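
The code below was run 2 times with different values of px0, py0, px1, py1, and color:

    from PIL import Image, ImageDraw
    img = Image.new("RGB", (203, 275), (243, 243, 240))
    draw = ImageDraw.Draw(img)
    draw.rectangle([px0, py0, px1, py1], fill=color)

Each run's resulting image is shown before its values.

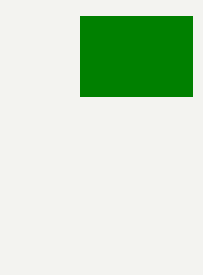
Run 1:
px0 = 80
py0 = 16
px1 = 192
py1 = 96
color = 'green'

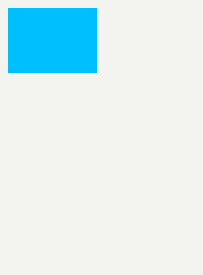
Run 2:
px0 = 8, py0 = 8, px1 = 96, py1 = 72, color = 'deepskyblue'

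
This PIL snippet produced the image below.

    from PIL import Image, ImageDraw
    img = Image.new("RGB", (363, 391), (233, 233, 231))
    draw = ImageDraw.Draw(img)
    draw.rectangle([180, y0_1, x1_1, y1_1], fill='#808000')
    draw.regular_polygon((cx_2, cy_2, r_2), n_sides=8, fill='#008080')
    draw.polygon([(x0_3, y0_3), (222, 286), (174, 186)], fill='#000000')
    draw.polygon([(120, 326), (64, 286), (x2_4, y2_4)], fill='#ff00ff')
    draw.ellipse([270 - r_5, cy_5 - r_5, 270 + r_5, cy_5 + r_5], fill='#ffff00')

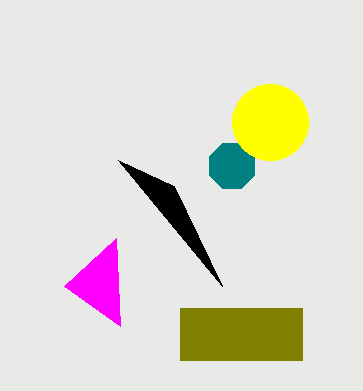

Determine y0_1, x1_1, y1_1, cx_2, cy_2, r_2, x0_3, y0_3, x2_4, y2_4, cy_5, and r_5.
y0_1 = 308; x1_1 = 302; y1_1 = 360; cx_2 = 232; cy_2 = 166; r_2 = 24; x0_3 = 118; y0_3 = 160; x2_4 = 116; y2_4 = 238; cy_5 = 122; r_5 = 38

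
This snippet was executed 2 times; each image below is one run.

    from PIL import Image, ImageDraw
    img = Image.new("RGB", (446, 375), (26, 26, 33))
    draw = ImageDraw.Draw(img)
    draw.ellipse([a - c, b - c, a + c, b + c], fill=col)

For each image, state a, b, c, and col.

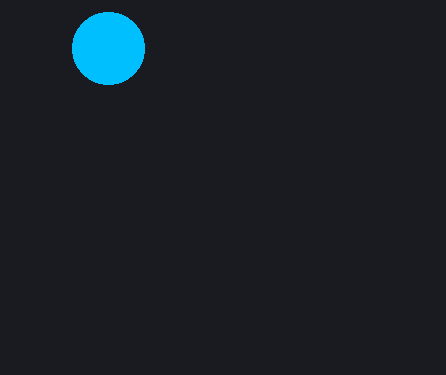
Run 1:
a = 108, b = 48, c = 36, col = 'deepskyblue'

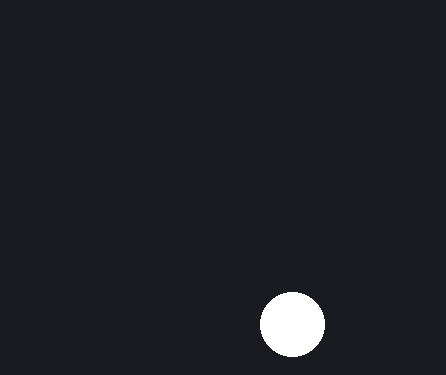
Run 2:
a = 292, b = 324, c = 32, col = 'white'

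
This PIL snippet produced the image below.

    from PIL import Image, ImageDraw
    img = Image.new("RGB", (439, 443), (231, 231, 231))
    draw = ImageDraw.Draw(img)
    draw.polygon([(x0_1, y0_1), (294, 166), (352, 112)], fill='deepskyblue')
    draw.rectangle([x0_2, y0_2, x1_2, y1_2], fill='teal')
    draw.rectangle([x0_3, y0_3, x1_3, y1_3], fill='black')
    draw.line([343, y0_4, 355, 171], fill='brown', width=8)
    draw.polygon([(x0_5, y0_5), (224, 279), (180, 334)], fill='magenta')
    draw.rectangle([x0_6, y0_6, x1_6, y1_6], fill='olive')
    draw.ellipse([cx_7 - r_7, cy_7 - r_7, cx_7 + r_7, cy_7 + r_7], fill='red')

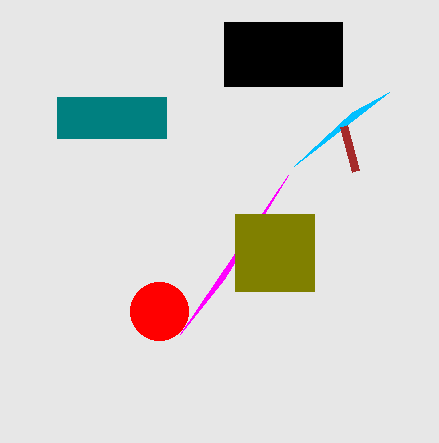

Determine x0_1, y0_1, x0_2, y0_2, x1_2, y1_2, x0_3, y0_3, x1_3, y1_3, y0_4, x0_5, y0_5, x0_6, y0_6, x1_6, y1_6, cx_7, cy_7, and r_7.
x0_1 = 389
y0_1 = 92
x0_2 = 57
y0_2 = 97
x1_2 = 166
y1_2 = 138
x0_3 = 224
y0_3 = 22
x1_3 = 342
y1_3 = 86
y0_4 = 126
x0_5 = 288
y0_5 = 175
x0_6 = 235
y0_6 = 214
x1_6 = 314
y1_6 = 291
cx_7 = 159
cy_7 = 311
r_7 = 29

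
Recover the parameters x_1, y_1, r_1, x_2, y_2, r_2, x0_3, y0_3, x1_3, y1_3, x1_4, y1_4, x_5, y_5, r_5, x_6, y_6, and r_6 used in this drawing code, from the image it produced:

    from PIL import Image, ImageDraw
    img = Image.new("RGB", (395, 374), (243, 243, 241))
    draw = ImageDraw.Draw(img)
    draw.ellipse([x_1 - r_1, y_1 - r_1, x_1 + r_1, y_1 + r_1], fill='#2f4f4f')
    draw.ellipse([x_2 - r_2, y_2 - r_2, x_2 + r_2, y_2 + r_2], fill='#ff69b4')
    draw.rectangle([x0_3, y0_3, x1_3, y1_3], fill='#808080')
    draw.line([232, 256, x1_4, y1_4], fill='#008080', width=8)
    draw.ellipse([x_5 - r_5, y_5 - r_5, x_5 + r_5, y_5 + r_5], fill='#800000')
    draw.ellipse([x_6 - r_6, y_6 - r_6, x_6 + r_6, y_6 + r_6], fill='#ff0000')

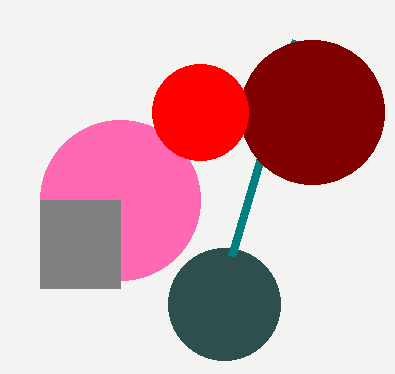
x_1 = 224; y_1 = 304; r_1 = 56; x_2 = 120; y_2 = 200; r_2 = 80; x0_3 = 40; y0_3 = 200; x1_3 = 120; y1_3 = 288; x1_4 = 296; y1_4 = 40; x_5 = 312; y_5 = 112; r_5 = 72; x_6 = 200; y_6 = 112; r_6 = 48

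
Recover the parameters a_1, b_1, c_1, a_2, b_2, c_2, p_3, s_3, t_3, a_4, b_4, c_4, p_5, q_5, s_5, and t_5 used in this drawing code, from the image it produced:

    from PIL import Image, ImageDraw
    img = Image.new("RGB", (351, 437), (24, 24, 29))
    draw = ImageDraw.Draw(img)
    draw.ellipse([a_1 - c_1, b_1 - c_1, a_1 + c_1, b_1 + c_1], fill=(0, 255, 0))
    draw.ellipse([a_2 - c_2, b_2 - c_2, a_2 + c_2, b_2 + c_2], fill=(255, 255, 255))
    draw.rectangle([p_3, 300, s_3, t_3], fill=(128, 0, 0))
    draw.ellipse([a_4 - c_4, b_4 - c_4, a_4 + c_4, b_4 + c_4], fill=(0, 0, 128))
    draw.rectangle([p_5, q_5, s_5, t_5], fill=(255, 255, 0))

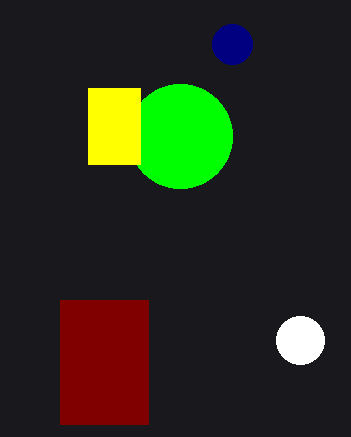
a_1 = 180; b_1 = 136; c_1 = 52; a_2 = 300; b_2 = 340; c_2 = 24; p_3 = 60; s_3 = 148; t_3 = 424; a_4 = 232; b_4 = 44; c_4 = 20; p_5 = 88; q_5 = 88; s_5 = 140; t_5 = 164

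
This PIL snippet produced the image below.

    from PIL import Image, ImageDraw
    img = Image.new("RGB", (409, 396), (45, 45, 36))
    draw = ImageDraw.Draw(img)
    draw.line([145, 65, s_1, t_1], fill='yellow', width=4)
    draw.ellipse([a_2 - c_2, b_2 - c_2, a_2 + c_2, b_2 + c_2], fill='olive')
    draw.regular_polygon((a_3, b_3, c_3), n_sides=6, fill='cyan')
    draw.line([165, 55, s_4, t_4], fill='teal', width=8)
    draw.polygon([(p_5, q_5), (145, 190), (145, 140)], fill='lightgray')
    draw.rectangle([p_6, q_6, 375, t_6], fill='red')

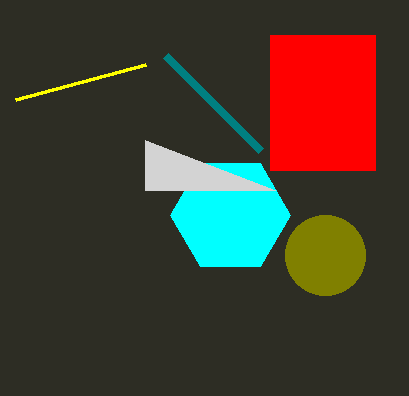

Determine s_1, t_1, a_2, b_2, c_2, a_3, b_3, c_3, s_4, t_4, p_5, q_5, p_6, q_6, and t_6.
s_1 = 15
t_1 = 100
a_2 = 325
b_2 = 255
c_2 = 40
a_3 = 230
b_3 = 215
c_3 = 60
s_4 = 260
t_4 = 150
p_5 = 275
q_5 = 190
p_6 = 270
q_6 = 35
t_6 = 170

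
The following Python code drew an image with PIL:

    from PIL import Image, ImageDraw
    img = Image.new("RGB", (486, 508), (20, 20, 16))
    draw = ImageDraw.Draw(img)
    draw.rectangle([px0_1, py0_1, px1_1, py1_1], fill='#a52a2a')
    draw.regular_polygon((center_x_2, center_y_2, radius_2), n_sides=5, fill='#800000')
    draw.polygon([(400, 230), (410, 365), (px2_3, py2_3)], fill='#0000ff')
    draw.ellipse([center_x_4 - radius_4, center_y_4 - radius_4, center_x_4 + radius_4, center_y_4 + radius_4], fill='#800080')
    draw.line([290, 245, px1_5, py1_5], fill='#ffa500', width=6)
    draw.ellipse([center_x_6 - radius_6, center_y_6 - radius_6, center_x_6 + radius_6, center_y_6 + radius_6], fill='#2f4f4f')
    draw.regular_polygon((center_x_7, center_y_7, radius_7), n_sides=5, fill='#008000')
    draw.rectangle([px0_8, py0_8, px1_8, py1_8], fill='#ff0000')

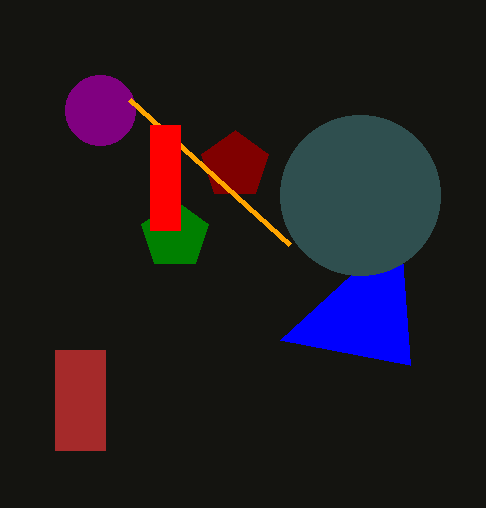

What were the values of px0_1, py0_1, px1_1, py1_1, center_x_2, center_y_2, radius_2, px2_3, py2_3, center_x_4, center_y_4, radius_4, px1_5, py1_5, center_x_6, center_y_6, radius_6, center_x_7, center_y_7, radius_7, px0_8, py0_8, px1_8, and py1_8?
px0_1 = 55, py0_1 = 350, px1_1 = 105, py1_1 = 450, center_x_2 = 235, center_y_2 = 165, radius_2 = 35, px2_3 = 280, py2_3 = 340, center_x_4 = 100, center_y_4 = 110, radius_4 = 35, px1_5 = 130, py1_5 = 100, center_x_6 = 360, center_y_6 = 195, radius_6 = 80, center_x_7 = 175, center_y_7 = 235, radius_7 = 35, px0_8 = 150, py0_8 = 125, px1_8 = 180, py1_8 = 230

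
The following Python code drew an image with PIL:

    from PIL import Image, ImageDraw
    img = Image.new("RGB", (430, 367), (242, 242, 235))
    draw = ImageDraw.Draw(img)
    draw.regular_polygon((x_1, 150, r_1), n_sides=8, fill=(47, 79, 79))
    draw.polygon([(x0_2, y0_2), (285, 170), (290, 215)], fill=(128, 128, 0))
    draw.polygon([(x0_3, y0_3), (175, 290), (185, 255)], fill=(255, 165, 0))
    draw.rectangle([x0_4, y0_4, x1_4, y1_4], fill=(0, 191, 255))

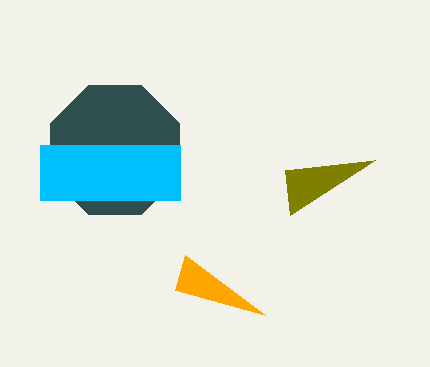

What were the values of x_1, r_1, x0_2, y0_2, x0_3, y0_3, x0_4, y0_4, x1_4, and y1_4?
x_1 = 115
r_1 = 70
x0_2 = 375
y0_2 = 160
x0_3 = 265
y0_3 = 315
x0_4 = 40
y0_4 = 145
x1_4 = 180
y1_4 = 200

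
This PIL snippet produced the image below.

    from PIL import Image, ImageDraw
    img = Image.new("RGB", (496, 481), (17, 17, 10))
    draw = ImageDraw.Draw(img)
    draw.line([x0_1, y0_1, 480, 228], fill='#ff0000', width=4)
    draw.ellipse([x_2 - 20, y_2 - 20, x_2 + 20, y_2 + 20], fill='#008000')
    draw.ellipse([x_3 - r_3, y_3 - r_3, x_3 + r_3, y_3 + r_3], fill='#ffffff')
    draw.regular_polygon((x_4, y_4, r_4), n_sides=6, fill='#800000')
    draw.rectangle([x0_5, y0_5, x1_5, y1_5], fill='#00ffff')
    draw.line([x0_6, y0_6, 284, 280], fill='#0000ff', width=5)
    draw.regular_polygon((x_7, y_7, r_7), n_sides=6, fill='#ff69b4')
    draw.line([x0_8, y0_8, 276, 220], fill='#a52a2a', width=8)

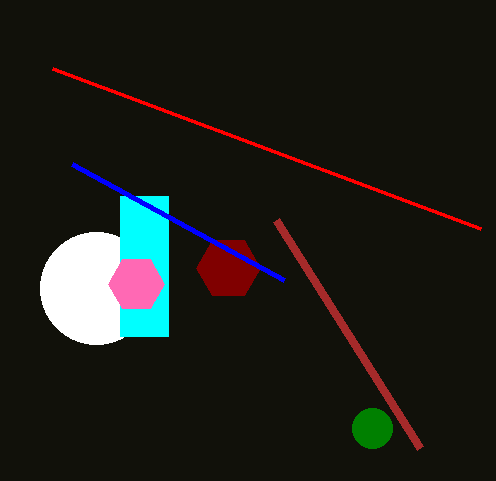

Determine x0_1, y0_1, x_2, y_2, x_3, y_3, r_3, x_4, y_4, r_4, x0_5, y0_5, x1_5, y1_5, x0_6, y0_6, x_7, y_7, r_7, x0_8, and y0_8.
x0_1 = 52; y0_1 = 68; x_2 = 372; y_2 = 428; x_3 = 96; y_3 = 288; r_3 = 56; x_4 = 228; y_4 = 268; r_4 = 32; x0_5 = 120; y0_5 = 196; x1_5 = 168; y1_5 = 336; x0_6 = 72; y0_6 = 164; x_7 = 136; y_7 = 284; r_7 = 28; x0_8 = 420; y0_8 = 448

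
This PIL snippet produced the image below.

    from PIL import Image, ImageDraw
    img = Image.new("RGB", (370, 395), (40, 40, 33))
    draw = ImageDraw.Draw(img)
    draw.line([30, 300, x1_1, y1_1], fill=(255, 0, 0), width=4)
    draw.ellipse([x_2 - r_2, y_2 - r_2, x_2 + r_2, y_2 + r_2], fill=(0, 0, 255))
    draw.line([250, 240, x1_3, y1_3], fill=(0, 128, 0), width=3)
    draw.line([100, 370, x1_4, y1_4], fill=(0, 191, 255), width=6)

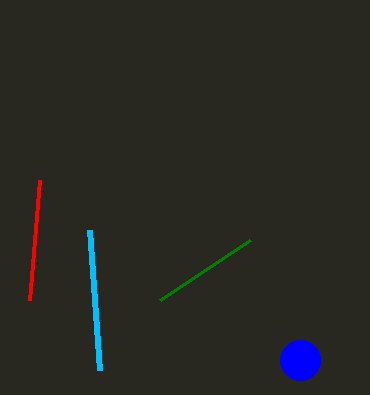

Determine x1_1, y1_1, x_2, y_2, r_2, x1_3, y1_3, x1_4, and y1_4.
x1_1 = 40, y1_1 = 180, x_2 = 300, y_2 = 360, r_2 = 20, x1_3 = 160, y1_3 = 300, x1_4 = 90, y1_4 = 230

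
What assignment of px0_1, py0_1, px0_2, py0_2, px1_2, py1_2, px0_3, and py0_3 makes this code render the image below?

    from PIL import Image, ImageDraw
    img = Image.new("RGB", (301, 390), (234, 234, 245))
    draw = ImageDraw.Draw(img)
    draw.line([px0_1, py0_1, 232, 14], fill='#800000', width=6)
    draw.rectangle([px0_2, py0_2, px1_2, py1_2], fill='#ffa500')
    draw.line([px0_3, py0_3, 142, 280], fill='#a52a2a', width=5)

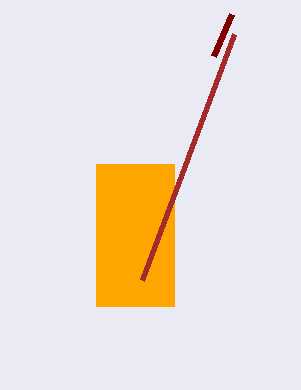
px0_1 = 214; py0_1 = 56; px0_2 = 96; py0_2 = 164; px1_2 = 174; py1_2 = 306; px0_3 = 234; py0_3 = 34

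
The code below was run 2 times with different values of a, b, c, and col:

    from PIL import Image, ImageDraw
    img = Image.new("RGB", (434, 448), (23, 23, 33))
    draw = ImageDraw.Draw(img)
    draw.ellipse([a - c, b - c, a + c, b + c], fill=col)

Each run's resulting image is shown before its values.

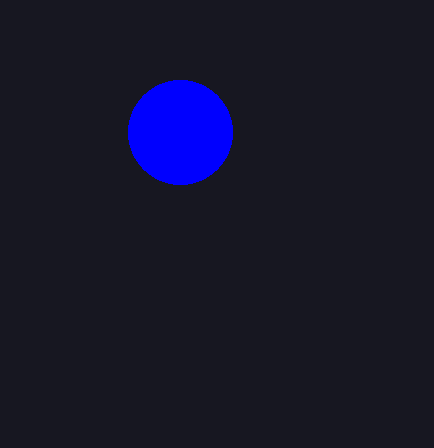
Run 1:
a = 180; b = 132; c = 52; col = 'blue'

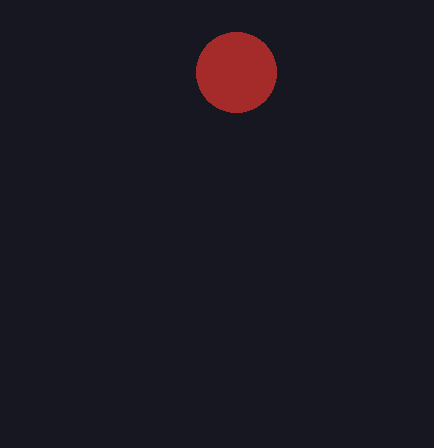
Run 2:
a = 236; b = 72; c = 40; col = 'brown'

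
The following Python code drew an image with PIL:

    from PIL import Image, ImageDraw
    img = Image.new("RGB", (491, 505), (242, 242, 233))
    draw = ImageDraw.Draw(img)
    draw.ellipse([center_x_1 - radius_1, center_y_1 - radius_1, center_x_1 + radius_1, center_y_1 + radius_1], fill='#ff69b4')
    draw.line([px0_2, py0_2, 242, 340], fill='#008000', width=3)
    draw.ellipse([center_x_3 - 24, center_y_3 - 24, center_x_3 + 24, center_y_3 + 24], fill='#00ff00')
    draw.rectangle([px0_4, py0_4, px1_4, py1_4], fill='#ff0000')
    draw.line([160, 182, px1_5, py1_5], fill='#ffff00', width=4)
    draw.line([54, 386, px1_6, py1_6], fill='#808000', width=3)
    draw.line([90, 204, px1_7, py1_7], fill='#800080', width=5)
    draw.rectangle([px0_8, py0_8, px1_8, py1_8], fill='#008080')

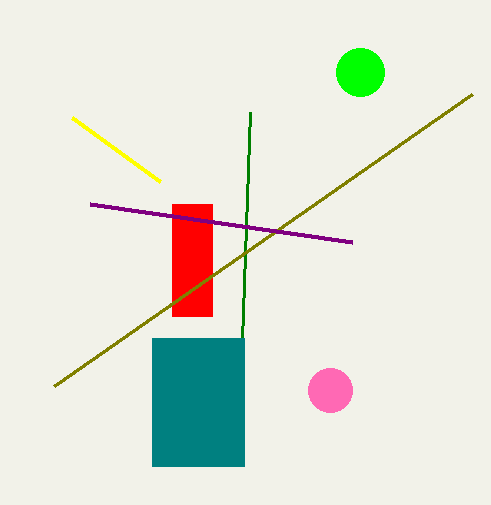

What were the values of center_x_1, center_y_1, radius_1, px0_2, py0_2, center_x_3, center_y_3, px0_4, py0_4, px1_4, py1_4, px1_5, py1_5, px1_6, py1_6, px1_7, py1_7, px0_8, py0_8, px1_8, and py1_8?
center_x_1 = 330
center_y_1 = 390
radius_1 = 22
px0_2 = 250
py0_2 = 112
center_x_3 = 360
center_y_3 = 72
px0_4 = 172
py0_4 = 204
px1_4 = 212
py1_4 = 316
px1_5 = 72
py1_5 = 118
px1_6 = 472
py1_6 = 94
px1_7 = 352
py1_7 = 242
px0_8 = 152
py0_8 = 338
px1_8 = 244
py1_8 = 466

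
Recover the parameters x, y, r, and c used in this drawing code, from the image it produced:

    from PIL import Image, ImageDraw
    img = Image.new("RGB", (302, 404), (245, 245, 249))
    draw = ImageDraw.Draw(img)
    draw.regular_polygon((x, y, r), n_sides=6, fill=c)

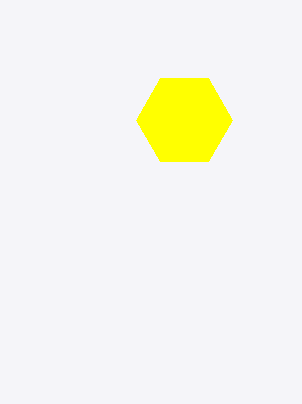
x = 184, y = 120, r = 48, c = 'yellow'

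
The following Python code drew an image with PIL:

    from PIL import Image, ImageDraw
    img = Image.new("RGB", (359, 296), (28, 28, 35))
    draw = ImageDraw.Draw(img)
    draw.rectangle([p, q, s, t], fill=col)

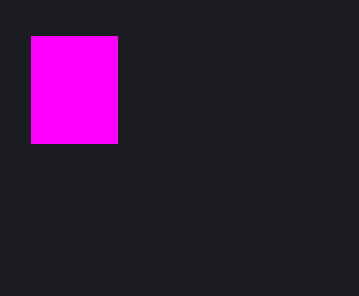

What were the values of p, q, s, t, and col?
p = 31, q = 36, s = 117, t = 143, col = 'magenta'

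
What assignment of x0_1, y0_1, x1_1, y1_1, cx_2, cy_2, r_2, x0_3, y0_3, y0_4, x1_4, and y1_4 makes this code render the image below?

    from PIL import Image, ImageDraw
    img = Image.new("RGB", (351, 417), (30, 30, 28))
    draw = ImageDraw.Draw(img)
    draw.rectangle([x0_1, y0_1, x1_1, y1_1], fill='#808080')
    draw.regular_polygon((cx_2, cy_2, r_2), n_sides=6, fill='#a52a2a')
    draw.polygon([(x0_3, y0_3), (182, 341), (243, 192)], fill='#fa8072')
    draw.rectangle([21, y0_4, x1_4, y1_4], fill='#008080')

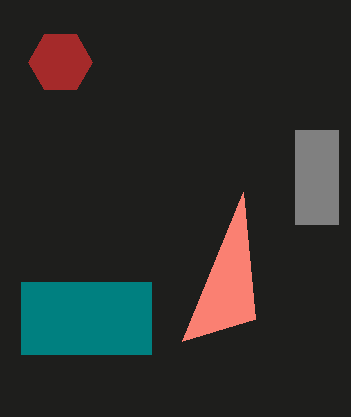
x0_1 = 295
y0_1 = 130
x1_1 = 338
y1_1 = 224
cx_2 = 60
cy_2 = 62
r_2 = 32
x0_3 = 255
y0_3 = 319
y0_4 = 282
x1_4 = 151
y1_4 = 354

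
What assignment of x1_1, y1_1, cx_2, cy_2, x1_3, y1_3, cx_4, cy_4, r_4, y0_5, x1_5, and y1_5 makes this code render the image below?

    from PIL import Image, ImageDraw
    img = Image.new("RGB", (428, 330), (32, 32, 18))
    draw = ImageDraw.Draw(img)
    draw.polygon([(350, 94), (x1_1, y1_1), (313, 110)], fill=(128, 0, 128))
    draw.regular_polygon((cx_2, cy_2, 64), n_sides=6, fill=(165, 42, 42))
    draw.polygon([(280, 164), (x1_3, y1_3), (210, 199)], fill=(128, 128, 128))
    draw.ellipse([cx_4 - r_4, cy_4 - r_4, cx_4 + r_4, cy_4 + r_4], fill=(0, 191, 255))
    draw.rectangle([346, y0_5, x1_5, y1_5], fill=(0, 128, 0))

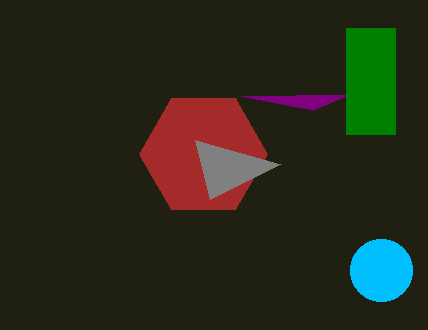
x1_1 = 241
y1_1 = 96
cx_2 = 203
cy_2 = 154
x1_3 = 195
y1_3 = 140
cx_4 = 381
cy_4 = 270
r_4 = 31
y0_5 = 28
x1_5 = 395
y1_5 = 134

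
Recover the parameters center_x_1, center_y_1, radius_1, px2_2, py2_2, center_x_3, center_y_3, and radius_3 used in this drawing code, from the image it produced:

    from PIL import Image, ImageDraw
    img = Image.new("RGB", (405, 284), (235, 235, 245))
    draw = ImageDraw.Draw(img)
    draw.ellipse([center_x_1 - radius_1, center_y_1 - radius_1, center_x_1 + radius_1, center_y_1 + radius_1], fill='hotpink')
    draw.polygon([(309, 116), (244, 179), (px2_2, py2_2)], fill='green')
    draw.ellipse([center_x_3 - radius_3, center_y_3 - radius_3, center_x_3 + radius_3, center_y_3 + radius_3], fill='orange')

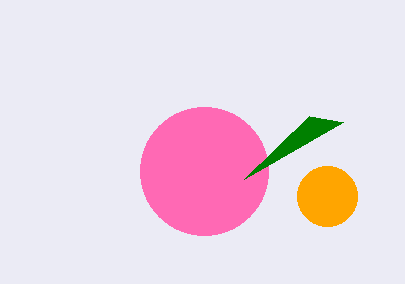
center_x_1 = 204; center_y_1 = 171; radius_1 = 64; px2_2 = 343; py2_2 = 122; center_x_3 = 327; center_y_3 = 196; radius_3 = 30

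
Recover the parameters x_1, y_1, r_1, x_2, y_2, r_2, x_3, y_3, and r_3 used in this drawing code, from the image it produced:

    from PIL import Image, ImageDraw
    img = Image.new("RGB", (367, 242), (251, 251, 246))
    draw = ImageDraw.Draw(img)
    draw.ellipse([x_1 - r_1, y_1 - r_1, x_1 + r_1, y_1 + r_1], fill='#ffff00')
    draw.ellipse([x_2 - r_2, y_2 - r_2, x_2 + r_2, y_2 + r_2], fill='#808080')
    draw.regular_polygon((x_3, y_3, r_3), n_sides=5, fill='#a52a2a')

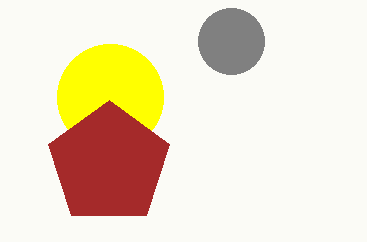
x_1 = 110; y_1 = 97; r_1 = 53; x_2 = 231; y_2 = 41; r_2 = 33; x_3 = 109; y_3 = 164; r_3 = 64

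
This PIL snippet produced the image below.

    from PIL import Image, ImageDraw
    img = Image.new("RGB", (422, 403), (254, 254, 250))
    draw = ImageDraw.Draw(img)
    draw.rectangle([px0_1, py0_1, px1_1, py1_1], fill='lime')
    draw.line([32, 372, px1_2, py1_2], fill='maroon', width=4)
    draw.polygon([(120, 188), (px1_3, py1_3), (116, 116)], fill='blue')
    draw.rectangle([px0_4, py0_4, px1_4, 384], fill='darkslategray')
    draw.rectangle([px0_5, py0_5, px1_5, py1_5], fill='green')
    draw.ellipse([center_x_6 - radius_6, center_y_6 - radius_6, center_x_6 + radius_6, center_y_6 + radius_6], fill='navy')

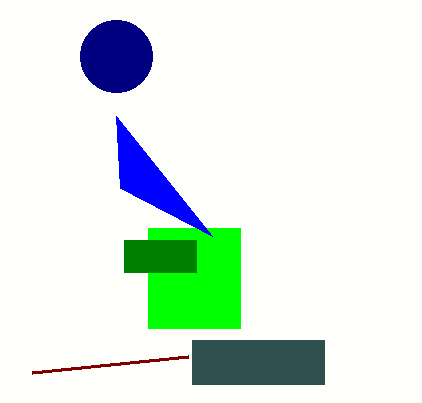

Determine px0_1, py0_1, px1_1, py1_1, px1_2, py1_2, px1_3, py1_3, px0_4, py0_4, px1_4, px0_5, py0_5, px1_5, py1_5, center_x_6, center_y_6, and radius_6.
px0_1 = 148, py0_1 = 228, px1_1 = 240, py1_1 = 328, px1_2 = 188, py1_2 = 356, px1_3 = 212, py1_3 = 236, px0_4 = 192, py0_4 = 340, px1_4 = 324, px0_5 = 124, py0_5 = 240, px1_5 = 196, py1_5 = 272, center_x_6 = 116, center_y_6 = 56, radius_6 = 36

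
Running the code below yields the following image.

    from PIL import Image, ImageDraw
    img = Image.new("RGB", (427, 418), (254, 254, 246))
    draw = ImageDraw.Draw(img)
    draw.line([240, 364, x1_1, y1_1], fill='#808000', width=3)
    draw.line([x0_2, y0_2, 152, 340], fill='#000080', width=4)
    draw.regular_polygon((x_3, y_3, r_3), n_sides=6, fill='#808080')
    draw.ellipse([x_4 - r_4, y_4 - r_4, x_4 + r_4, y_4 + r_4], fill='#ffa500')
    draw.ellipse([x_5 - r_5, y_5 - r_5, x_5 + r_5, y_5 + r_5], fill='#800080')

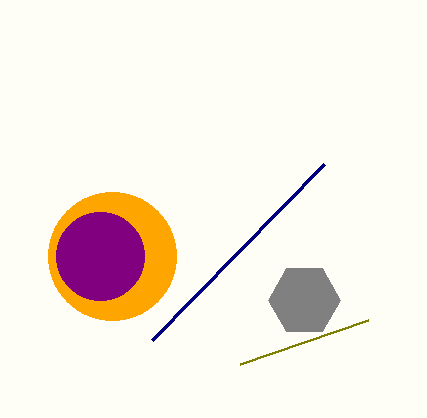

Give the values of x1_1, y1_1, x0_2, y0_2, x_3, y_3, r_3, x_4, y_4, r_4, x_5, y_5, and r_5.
x1_1 = 368
y1_1 = 320
x0_2 = 324
y0_2 = 164
x_3 = 304
y_3 = 300
r_3 = 36
x_4 = 112
y_4 = 256
r_4 = 64
x_5 = 100
y_5 = 256
r_5 = 44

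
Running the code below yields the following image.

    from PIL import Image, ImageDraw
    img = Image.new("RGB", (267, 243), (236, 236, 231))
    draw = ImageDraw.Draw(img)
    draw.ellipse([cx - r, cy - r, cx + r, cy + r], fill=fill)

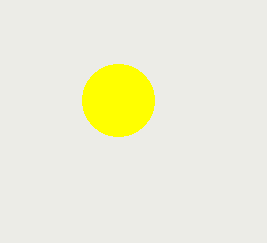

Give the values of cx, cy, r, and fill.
cx = 118, cy = 100, r = 36, fill = 'yellow'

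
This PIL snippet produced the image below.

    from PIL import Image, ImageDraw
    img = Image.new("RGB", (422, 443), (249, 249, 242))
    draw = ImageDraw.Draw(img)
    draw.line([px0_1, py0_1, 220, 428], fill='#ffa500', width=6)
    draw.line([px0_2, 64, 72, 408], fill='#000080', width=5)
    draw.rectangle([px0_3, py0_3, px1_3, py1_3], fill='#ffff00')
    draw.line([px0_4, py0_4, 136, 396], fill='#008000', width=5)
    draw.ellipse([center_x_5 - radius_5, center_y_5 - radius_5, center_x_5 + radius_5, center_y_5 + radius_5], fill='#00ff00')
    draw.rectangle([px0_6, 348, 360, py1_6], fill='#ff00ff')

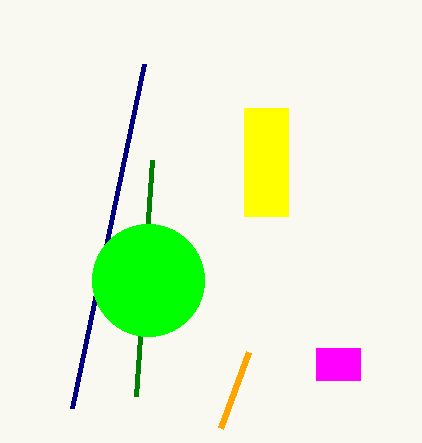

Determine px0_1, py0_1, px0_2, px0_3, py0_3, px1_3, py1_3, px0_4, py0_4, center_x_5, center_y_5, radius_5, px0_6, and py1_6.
px0_1 = 248; py0_1 = 352; px0_2 = 144; px0_3 = 244; py0_3 = 108; px1_3 = 288; py1_3 = 216; px0_4 = 152; py0_4 = 160; center_x_5 = 148; center_y_5 = 280; radius_5 = 56; px0_6 = 316; py1_6 = 380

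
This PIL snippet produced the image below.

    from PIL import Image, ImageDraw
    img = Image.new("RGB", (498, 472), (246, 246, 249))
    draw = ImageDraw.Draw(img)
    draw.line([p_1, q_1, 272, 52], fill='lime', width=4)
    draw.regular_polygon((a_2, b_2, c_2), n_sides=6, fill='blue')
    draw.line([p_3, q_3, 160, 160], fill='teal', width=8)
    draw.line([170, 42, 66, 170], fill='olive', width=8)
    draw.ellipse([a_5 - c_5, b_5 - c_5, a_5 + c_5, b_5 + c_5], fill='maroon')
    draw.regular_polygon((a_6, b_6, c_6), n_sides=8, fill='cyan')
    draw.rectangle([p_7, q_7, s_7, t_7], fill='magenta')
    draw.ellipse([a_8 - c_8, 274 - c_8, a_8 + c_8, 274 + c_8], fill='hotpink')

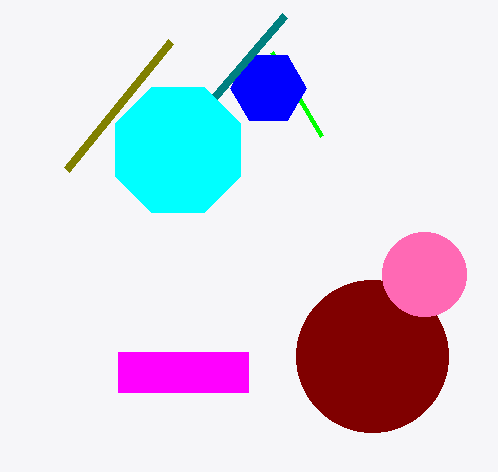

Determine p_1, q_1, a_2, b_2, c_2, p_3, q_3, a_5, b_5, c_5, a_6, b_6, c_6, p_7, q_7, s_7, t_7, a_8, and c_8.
p_1 = 322
q_1 = 136
a_2 = 268
b_2 = 88
c_2 = 38
p_3 = 284
q_3 = 16
a_5 = 372
b_5 = 356
c_5 = 76
a_6 = 178
b_6 = 150
c_6 = 68
p_7 = 118
q_7 = 352
s_7 = 248
t_7 = 392
a_8 = 424
c_8 = 42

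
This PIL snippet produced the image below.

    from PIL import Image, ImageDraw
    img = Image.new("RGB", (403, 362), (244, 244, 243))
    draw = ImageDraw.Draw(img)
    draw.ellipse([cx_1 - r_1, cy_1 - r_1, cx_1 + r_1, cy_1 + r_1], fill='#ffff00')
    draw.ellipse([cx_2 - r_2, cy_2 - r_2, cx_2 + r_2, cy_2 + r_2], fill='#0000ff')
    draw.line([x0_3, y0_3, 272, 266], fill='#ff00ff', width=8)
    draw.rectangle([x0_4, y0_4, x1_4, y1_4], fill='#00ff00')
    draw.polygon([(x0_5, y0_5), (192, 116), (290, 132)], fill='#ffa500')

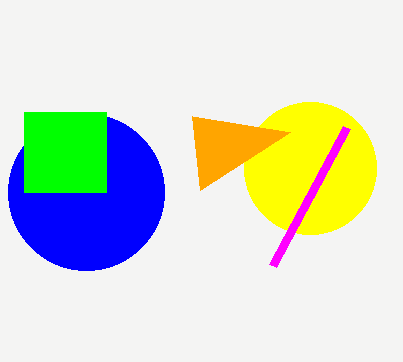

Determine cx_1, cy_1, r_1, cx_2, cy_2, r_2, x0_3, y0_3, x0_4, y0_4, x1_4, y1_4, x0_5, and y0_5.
cx_1 = 310, cy_1 = 168, r_1 = 66, cx_2 = 86, cy_2 = 192, r_2 = 78, x0_3 = 346, y0_3 = 128, x0_4 = 24, y0_4 = 112, x1_4 = 106, y1_4 = 192, x0_5 = 200, y0_5 = 190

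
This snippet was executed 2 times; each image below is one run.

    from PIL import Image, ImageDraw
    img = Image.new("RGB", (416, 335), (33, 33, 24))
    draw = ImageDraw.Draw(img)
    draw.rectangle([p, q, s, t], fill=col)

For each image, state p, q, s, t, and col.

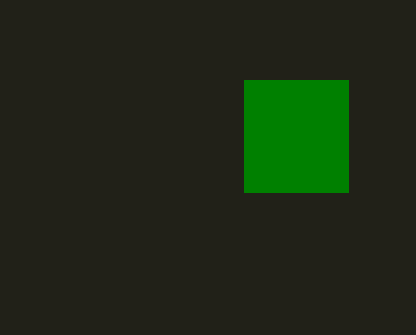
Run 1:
p = 244
q = 80
s = 348
t = 192
col = 'green'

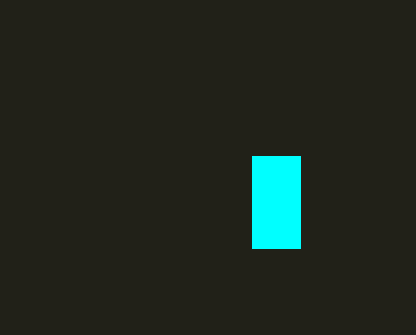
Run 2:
p = 252, q = 156, s = 300, t = 248, col = 'cyan'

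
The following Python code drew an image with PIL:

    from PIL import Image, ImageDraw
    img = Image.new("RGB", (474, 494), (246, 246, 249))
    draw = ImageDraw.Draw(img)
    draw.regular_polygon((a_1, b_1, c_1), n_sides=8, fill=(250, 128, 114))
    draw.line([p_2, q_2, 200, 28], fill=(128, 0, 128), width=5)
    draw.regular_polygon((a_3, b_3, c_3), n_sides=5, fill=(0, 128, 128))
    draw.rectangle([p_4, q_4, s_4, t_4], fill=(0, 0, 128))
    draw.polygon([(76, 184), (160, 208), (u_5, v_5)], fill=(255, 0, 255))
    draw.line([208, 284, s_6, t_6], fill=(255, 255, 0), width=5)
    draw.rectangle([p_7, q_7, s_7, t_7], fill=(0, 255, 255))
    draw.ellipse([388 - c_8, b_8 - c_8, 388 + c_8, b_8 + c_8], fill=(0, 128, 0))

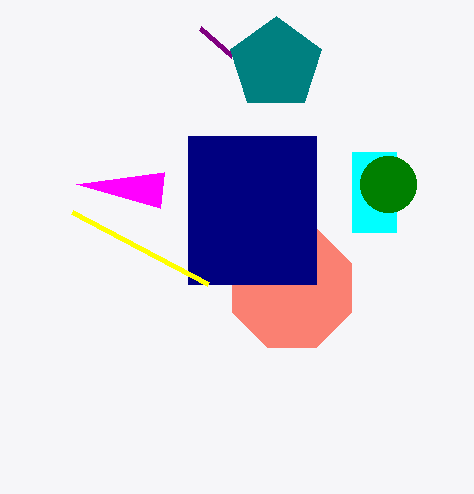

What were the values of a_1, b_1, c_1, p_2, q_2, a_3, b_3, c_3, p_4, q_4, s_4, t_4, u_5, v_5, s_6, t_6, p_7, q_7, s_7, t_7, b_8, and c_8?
a_1 = 292; b_1 = 288; c_1 = 64; p_2 = 232; q_2 = 56; a_3 = 276; b_3 = 64; c_3 = 48; p_4 = 188; q_4 = 136; s_4 = 316; t_4 = 284; u_5 = 164; v_5 = 172; s_6 = 72; t_6 = 212; p_7 = 352; q_7 = 152; s_7 = 396; t_7 = 232; b_8 = 184; c_8 = 28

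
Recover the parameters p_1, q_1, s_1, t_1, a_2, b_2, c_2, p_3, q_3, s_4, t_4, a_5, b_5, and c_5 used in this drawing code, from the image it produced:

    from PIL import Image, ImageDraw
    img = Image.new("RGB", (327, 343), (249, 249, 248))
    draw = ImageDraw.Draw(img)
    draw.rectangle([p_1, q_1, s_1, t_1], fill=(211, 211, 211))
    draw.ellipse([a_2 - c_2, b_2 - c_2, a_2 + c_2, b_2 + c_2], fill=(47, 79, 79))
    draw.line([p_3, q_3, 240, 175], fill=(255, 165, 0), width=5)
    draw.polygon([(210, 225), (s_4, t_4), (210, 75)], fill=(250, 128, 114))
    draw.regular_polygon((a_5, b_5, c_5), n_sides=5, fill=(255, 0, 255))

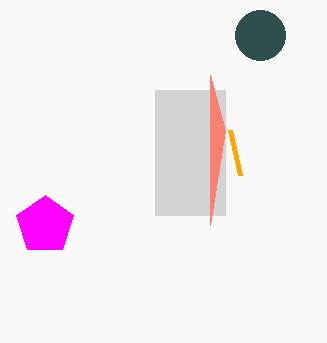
p_1 = 155; q_1 = 90; s_1 = 225; t_1 = 215; a_2 = 260; b_2 = 35; c_2 = 25; p_3 = 230; q_3 = 130; s_4 = 225; t_4 = 130; a_5 = 45; b_5 = 225; c_5 = 30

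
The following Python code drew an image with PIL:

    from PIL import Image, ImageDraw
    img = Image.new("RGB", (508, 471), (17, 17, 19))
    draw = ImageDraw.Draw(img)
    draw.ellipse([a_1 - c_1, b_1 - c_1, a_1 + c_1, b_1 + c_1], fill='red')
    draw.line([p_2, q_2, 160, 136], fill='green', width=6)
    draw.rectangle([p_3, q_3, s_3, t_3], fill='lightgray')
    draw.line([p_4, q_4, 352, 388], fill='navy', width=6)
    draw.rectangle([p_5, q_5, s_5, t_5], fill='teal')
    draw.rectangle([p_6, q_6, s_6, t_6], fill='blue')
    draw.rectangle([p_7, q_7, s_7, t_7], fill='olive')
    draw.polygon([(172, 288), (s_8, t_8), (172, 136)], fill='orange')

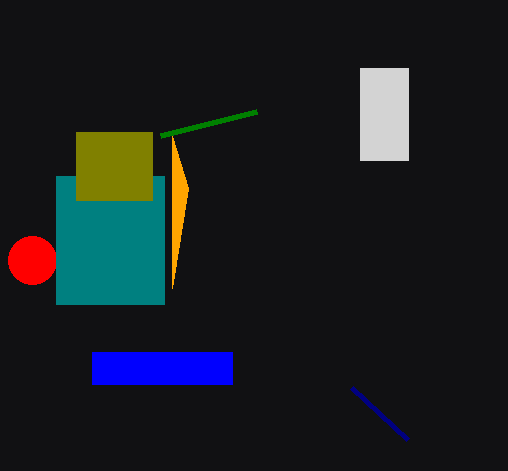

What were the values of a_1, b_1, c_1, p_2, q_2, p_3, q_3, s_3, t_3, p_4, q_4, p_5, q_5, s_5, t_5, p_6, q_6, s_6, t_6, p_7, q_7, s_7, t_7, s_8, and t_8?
a_1 = 32, b_1 = 260, c_1 = 24, p_2 = 256, q_2 = 112, p_3 = 360, q_3 = 68, s_3 = 408, t_3 = 160, p_4 = 408, q_4 = 440, p_5 = 56, q_5 = 176, s_5 = 164, t_5 = 304, p_6 = 92, q_6 = 352, s_6 = 232, t_6 = 384, p_7 = 76, q_7 = 132, s_7 = 152, t_7 = 200, s_8 = 188, t_8 = 188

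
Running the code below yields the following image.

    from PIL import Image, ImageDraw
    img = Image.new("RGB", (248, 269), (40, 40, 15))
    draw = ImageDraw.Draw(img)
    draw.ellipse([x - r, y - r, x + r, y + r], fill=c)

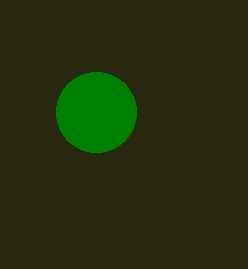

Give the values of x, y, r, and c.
x = 96, y = 112, r = 40, c = 'green'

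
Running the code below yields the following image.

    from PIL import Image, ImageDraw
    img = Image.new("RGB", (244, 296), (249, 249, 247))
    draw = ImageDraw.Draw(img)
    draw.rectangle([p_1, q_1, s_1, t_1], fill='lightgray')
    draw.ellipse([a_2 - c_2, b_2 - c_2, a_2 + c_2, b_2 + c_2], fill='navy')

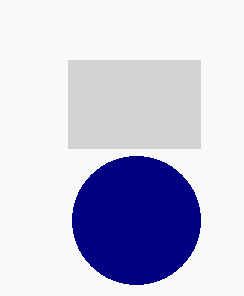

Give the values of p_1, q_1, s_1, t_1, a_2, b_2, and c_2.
p_1 = 68
q_1 = 60
s_1 = 200
t_1 = 148
a_2 = 136
b_2 = 220
c_2 = 64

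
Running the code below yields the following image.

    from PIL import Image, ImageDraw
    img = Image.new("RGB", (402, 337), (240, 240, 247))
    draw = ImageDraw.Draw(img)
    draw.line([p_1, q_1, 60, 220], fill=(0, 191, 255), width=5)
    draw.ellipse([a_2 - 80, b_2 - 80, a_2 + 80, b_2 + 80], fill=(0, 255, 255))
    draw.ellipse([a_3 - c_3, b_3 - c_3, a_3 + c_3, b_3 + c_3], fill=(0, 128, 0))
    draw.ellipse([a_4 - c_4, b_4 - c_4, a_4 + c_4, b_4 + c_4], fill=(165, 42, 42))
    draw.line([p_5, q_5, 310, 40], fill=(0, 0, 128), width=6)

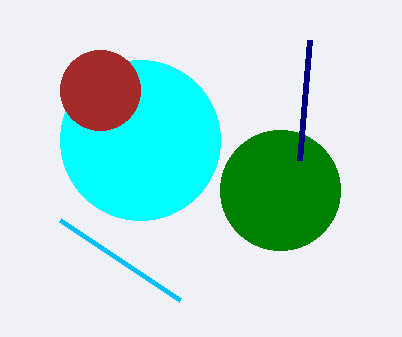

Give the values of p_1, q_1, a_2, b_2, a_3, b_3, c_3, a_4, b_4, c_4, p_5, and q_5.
p_1 = 180, q_1 = 300, a_2 = 140, b_2 = 140, a_3 = 280, b_3 = 190, c_3 = 60, a_4 = 100, b_4 = 90, c_4 = 40, p_5 = 300, q_5 = 160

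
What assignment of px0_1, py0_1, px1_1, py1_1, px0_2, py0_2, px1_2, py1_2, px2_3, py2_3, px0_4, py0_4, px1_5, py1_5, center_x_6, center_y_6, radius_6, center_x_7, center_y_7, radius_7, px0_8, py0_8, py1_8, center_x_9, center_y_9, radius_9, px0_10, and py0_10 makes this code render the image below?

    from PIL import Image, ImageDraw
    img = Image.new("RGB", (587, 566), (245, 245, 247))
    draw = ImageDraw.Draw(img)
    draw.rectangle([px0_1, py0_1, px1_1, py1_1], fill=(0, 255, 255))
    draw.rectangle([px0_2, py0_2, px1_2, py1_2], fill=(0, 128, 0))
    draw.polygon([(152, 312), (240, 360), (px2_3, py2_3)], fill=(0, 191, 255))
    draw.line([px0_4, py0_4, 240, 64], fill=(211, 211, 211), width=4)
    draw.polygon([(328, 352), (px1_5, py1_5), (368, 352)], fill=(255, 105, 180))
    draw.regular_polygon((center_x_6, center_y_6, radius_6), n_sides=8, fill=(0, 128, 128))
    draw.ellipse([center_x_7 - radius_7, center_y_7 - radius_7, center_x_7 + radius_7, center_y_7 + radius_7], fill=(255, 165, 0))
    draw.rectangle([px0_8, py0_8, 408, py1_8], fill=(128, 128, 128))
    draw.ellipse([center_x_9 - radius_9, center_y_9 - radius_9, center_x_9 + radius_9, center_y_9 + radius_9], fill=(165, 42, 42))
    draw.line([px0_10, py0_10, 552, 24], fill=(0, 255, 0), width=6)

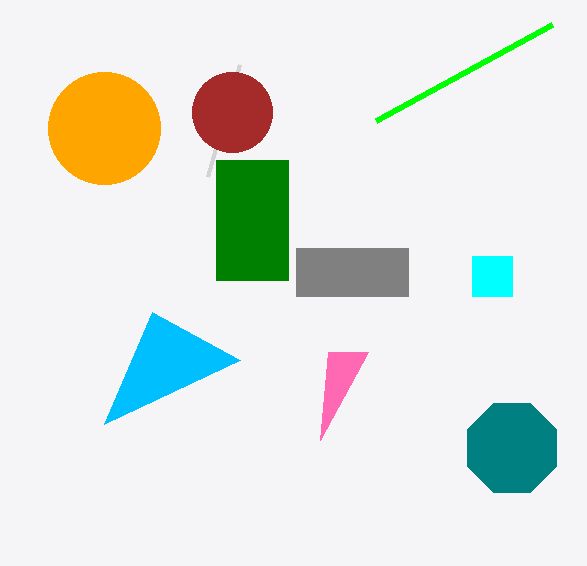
px0_1 = 472
py0_1 = 256
px1_1 = 512
py1_1 = 296
px0_2 = 216
py0_2 = 160
px1_2 = 288
py1_2 = 280
px2_3 = 104
py2_3 = 424
px0_4 = 208
py0_4 = 176
px1_5 = 320
py1_5 = 440
center_x_6 = 512
center_y_6 = 448
radius_6 = 48
center_x_7 = 104
center_y_7 = 128
radius_7 = 56
px0_8 = 296
py0_8 = 248
py1_8 = 296
center_x_9 = 232
center_y_9 = 112
radius_9 = 40
px0_10 = 376
py0_10 = 120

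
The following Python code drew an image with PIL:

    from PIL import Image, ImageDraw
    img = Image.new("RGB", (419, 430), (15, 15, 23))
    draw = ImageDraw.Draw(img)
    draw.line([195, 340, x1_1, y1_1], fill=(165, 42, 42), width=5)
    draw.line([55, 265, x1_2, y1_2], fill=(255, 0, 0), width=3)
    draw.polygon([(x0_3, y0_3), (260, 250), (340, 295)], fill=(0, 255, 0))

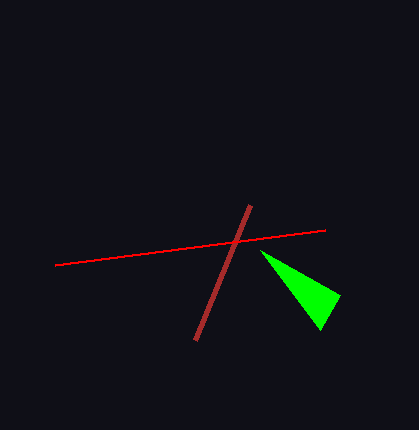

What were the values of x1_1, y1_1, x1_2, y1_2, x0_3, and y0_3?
x1_1 = 250, y1_1 = 205, x1_2 = 325, y1_2 = 230, x0_3 = 320, y0_3 = 330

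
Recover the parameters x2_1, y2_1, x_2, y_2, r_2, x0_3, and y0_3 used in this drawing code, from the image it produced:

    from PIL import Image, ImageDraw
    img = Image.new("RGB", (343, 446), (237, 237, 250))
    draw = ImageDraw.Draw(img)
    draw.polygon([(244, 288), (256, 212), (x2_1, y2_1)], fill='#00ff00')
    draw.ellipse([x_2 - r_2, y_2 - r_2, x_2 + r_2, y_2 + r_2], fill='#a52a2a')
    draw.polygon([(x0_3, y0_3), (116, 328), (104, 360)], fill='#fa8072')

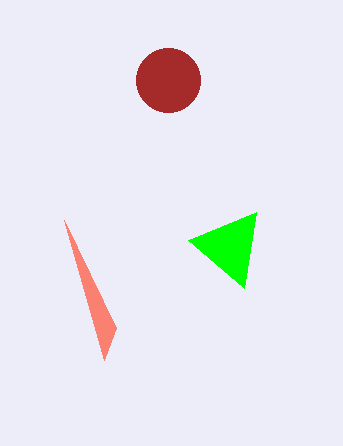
x2_1 = 188
y2_1 = 240
x_2 = 168
y_2 = 80
r_2 = 32
x0_3 = 64
y0_3 = 220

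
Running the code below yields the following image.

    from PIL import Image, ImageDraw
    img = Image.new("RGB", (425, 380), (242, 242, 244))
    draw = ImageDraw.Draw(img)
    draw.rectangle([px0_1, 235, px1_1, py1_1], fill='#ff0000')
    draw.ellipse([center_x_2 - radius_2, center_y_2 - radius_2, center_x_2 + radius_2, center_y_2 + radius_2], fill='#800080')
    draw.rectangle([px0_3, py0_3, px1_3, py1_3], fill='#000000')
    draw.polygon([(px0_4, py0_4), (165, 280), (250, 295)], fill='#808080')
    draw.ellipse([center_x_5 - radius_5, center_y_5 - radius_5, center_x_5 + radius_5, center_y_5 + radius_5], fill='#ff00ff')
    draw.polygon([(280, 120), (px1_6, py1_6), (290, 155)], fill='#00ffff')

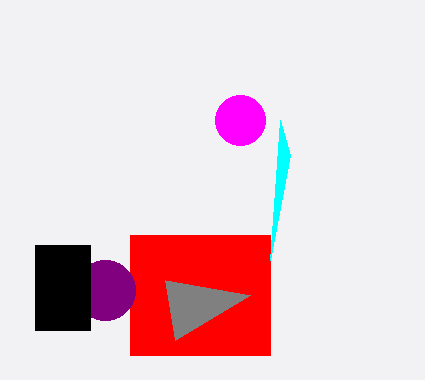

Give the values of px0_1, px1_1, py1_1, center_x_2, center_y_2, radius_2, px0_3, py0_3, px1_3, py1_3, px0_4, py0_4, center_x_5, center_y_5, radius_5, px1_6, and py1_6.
px0_1 = 130; px1_1 = 270; py1_1 = 355; center_x_2 = 105; center_y_2 = 290; radius_2 = 30; px0_3 = 35; py0_3 = 245; px1_3 = 90; py1_3 = 330; px0_4 = 175; py0_4 = 340; center_x_5 = 240; center_y_5 = 120; radius_5 = 25; px1_6 = 270; py1_6 = 260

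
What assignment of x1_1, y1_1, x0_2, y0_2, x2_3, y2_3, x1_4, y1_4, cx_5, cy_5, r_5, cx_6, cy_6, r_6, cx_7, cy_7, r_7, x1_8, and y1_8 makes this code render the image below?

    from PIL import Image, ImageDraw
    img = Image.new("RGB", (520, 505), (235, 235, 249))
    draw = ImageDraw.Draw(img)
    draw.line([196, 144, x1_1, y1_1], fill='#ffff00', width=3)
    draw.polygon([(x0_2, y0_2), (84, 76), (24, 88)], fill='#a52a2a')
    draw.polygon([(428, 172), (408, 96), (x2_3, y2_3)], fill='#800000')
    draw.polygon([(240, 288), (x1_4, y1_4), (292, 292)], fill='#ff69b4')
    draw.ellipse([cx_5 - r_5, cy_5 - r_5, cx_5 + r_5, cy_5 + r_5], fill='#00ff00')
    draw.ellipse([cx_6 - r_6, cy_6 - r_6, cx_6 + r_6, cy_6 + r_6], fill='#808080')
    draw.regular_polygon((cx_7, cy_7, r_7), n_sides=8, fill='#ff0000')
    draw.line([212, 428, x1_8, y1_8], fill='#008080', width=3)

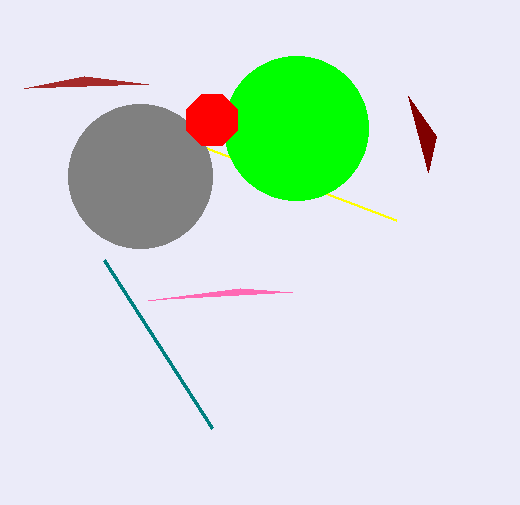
x1_1 = 396; y1_1 = 220; x0_2 = 148; y0_2 = 84; x2_3 = 436; y2_3 = 136; x1_4 = 148; y1_4 = 300; cx_5 = 296; cy_5 = 128; r_5 = 72; cx_6 = 140; cy_6 = 176; r_6 = 72; cx_7 = 212; cy_7 = 120; r_7 = 28; x1_8 = 104; y1_8 = 260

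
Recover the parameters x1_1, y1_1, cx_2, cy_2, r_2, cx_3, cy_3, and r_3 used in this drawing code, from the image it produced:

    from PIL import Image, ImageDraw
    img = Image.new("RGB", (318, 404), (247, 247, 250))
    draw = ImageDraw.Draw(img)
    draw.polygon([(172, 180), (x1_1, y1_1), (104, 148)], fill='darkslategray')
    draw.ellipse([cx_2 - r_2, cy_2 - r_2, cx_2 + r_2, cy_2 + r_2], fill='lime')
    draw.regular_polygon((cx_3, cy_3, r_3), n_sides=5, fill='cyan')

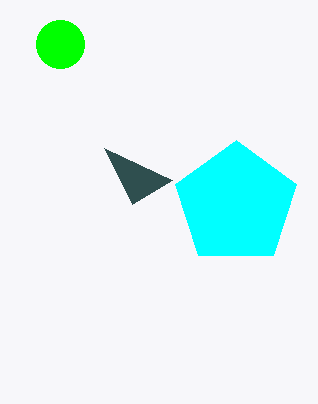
x1_1 = 132
y1_1 = 204
cx_2 = 60
cy_2 = 44
r_2 = 24
cx_3 = 236
cy_3 = 204
r_3 = 64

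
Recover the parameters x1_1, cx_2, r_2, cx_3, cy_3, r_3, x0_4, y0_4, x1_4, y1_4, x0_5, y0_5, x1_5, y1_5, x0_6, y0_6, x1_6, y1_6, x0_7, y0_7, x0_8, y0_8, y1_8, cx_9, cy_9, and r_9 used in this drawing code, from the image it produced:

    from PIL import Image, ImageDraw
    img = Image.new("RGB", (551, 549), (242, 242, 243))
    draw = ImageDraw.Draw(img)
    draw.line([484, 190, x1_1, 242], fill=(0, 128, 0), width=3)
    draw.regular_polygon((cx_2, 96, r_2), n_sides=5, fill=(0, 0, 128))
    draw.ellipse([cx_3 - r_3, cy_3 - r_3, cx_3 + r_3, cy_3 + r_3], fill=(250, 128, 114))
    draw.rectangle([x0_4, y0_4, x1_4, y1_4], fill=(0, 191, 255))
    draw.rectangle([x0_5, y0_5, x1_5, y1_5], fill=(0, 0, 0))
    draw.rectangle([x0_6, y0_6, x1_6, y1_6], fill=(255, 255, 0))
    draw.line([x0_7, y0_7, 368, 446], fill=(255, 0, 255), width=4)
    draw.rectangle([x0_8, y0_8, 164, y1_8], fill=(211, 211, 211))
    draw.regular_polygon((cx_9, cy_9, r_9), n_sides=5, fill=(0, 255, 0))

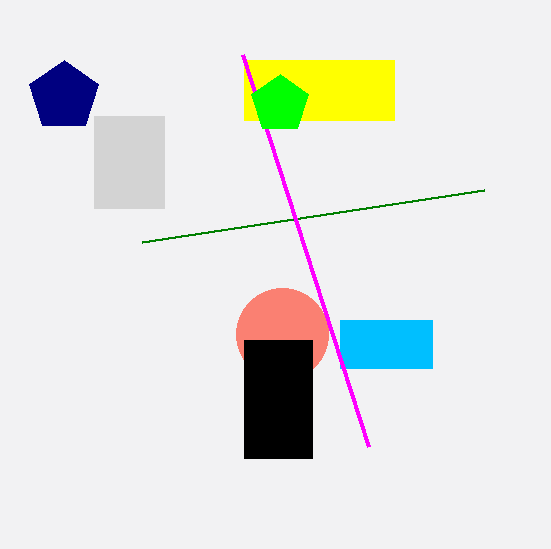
x1_1 = 142; cx_2 = 64; r_2 = 36; cx_3 = 282; cy_3 = 334; r_3 = 46; x0_4 = 340; y0_4 = 320; x1_4 = 432; y1_4 = 368; x0_5 = 244; y0_5 = 340; x1_5 = 312; y1_5 = 458; x0_6 = 244; y0_6 = 60; x1_6 = 394; y1_6 = 120; x0_7 = 242; y0_7 = 54; x0_8 = 94; y0_8 = 116; y1_8 = 208; cx_9 = 280; cy_9 = 104; r_9 = 30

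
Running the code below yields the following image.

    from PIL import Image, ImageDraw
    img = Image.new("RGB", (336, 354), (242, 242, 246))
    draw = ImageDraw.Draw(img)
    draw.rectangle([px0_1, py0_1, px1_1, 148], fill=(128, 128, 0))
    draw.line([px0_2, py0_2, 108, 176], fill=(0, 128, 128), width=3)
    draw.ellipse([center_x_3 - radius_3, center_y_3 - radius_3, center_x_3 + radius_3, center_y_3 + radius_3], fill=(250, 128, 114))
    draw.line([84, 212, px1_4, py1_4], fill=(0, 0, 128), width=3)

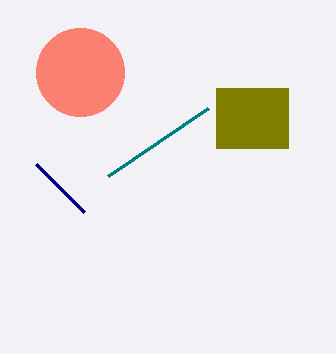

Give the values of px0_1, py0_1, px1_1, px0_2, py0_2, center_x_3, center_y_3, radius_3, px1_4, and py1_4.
px0_1 = 216; py0_1 = 88; px1_1 = 288; px0_2 = 208; py0_2 = 108; center_x_3 = 80; center_y_3 = 72; radius_3 = 44; px1_4 = 36; py1_4 = 164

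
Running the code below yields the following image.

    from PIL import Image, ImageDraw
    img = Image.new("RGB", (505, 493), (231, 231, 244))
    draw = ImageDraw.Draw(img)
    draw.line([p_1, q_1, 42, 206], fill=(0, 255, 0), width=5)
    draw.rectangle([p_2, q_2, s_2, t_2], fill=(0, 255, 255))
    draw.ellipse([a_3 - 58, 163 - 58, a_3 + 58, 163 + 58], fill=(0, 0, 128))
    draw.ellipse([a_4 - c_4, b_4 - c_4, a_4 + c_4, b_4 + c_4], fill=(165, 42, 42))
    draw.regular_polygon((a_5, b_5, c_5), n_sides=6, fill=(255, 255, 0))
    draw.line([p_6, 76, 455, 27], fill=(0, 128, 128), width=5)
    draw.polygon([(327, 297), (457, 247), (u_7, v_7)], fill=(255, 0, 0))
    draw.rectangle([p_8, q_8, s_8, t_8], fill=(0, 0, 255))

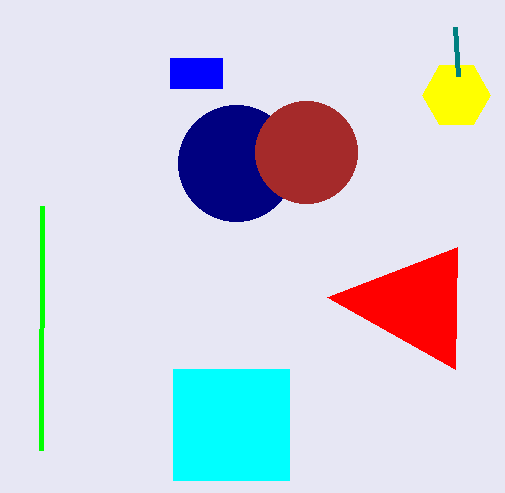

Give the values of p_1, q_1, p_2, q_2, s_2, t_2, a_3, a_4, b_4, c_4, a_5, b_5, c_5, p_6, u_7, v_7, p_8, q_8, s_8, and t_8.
p_1 = 41
q_1 = 450
p_2 = 173
q_2 = 369
s_2 = 289
t_2 = 480
a_3 = 236
a_4 = 306
b_4 = 152
c_4 = 51
a_5 = 456
b_5 = 95
c_5 = 34
p_6 = 458
u_7 = 455
v_7 = 369
p_8 = 170
q_8 = 58
s_8 = 222
t_8 = 88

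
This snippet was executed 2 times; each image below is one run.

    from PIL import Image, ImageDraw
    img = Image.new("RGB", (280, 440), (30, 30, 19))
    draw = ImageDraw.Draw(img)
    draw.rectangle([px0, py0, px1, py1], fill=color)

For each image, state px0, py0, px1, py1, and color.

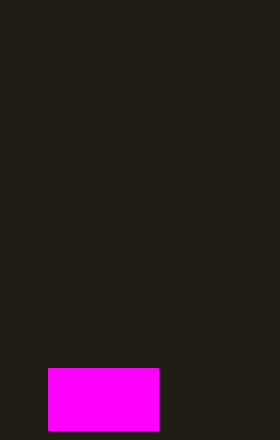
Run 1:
px0 = 48
py0 = 368
px1 = 158
py1 = 430
color = 'magenta'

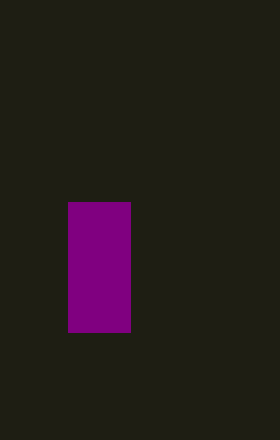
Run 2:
px0 = 68
py0 = 202
px1 = 130
py1 = 332
color = 'purple'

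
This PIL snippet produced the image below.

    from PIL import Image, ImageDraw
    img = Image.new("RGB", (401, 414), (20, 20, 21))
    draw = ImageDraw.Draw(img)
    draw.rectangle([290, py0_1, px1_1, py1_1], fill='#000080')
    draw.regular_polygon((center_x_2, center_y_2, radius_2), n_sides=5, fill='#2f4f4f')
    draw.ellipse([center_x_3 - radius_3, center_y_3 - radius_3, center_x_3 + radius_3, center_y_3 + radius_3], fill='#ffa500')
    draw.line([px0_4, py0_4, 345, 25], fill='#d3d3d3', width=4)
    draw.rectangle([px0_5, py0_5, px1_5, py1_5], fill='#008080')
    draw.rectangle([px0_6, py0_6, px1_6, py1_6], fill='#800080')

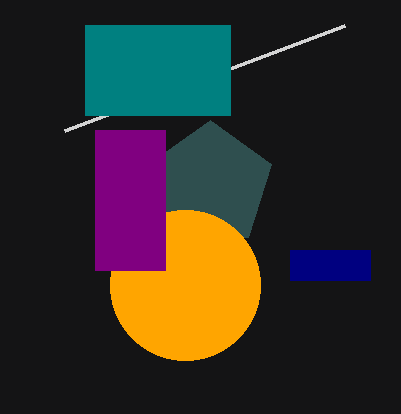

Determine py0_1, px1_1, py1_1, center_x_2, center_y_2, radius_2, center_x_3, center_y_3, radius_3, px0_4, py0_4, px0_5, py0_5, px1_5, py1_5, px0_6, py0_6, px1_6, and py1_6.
py0_1 = 250, px1_1 = 370, py1_1 = 280, center_x_2 = 210, center_y_2 = 185, radius_2 = 65, center_x_3 = 185, center_y_3 = 285, radius_3 = 75, px0_4 = 65, py0_4 = 130, px0_5 = 85, py0_5 = 25, px1_5 = 230, py1_5 = 115, px0_6 = 95, py0_6 = 130, px1_6 = 165, py1_6 = 270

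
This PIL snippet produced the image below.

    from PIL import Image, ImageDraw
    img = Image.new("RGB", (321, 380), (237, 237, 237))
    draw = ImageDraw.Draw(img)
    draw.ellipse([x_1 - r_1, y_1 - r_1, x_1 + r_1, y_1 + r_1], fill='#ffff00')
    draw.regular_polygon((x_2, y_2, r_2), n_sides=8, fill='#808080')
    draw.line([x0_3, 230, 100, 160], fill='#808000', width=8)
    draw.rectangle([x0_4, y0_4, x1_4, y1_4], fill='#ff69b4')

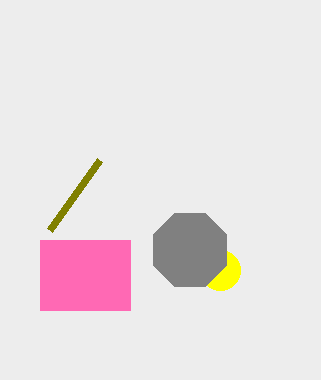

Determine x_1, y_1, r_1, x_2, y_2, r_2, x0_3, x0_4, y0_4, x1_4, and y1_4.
x_1 = 220; y_1 = 270; r_1 = 20; x_2 = 190; y_2 = 250; r_2 = 40; x0_3 = 50; x0_4 = 40; y0_4 = 240; x1_4 = 130; y1_4 = 310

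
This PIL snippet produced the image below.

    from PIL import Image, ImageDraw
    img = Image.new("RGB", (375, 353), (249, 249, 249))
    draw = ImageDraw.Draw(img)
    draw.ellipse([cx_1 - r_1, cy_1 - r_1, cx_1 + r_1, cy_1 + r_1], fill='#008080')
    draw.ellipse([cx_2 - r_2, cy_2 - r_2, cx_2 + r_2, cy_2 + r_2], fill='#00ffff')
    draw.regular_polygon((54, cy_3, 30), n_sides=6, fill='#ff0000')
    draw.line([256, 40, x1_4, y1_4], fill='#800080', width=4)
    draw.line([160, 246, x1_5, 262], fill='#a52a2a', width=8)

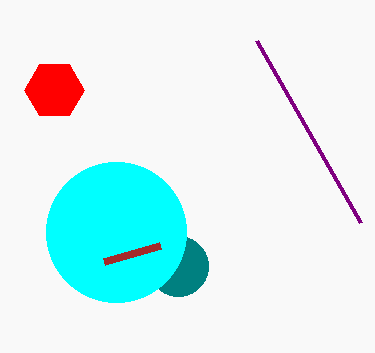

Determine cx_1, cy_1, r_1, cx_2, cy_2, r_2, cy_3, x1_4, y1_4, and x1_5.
cx_1 = 178; cy_1 = 266; r_1 = 30; cx_2 = 116; cy_2 = 232; r_2 = 70; cy_3 = 90; x1_4 = 360; y1_4 = 222; x1_5 = 104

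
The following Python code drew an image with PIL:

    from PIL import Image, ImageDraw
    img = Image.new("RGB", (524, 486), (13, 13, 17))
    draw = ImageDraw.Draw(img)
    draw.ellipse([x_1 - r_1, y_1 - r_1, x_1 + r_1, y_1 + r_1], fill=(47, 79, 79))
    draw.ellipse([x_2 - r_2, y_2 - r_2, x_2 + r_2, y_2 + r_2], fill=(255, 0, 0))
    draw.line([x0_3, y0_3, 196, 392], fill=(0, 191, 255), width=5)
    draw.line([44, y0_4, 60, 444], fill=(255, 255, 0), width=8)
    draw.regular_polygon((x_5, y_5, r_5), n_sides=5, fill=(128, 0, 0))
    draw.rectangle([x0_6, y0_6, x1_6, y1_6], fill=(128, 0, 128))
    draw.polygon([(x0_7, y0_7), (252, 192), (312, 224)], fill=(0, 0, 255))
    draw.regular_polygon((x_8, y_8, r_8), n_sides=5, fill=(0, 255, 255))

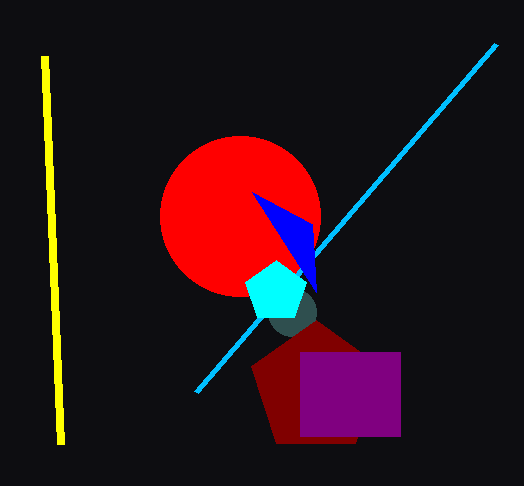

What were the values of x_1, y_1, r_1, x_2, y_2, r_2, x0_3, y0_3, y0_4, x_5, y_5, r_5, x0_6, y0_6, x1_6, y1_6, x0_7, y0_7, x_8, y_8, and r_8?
x_1 = 292
y_1 = 312
r_1 = 24
x_2 = 240
y_2 = 216
r_2 = 80
x0_3 = 496
y0_3 = 44
y0_4 = 56
x_5 = 316
y_5 = 388
r_5 = 68
x0_6 = 300
y0_6 = 352
x1_6 = 400
y1_6 = 436
x0_7 = 316
y0_7 = 292
x_8 = 276
y_8 = 292
r_8 = 32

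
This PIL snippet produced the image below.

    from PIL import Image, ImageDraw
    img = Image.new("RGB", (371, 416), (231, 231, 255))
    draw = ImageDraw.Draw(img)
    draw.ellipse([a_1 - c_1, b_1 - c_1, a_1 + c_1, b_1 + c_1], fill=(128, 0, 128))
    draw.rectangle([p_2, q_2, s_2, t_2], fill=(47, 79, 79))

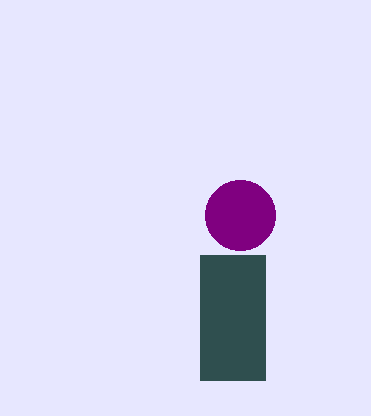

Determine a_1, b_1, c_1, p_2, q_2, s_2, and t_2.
a_1 = 240
b_1 = 215
c_1 = 35
p_2 = 200
q_2 = 255
s_2 = 265
t_2 = 380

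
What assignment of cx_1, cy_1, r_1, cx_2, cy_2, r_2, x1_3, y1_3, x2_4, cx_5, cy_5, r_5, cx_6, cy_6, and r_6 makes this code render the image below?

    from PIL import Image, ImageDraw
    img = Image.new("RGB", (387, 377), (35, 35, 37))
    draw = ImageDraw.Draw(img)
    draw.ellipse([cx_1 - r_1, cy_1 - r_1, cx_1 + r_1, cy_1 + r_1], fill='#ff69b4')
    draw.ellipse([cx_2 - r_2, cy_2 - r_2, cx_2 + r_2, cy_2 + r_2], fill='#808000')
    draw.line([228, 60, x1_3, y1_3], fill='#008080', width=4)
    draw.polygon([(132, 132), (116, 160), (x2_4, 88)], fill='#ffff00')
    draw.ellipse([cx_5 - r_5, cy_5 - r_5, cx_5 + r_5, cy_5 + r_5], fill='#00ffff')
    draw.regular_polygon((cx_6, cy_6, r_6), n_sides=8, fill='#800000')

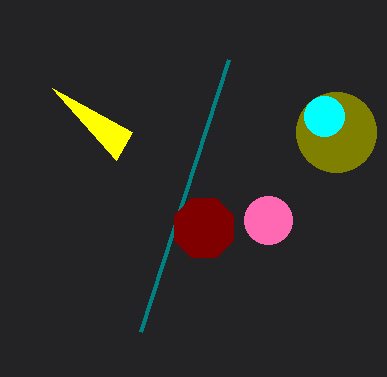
cx_1 = 268; cy_1 = 220; r_1 = 24; cx_2 = 336; cy_2 = 132; r_2 = 40; x1_3 = 140; y1_3 = 332; x2_4 = 52; cx_5 = 324; cy_5 = 116; r_5 = 20; cx_6 = 204; cy_6 = 228; r_6 = 32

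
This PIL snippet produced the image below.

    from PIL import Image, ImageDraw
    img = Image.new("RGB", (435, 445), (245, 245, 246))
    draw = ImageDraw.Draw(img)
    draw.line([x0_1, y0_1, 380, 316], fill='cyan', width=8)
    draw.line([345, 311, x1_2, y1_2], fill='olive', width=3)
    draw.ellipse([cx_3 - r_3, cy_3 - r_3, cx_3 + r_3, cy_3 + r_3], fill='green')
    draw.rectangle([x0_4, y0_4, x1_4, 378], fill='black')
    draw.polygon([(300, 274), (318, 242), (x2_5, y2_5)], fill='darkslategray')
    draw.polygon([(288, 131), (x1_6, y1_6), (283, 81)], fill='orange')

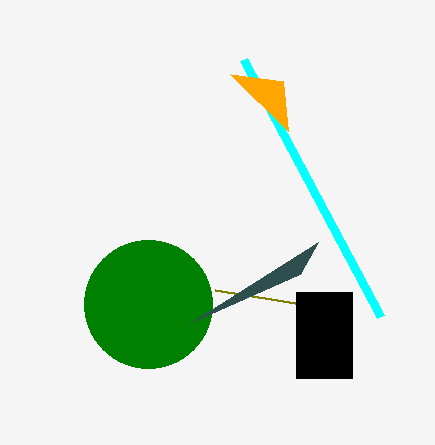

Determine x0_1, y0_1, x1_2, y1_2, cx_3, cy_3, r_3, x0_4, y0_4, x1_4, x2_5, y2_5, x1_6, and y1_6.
x0_1 = 243; y0_1 = 59; x1_2 = 215; y1_2 = 290; cx_3 = 148; cy_3 = 304; r_3 = 64; x0_4 = 296; y0_4 = 292; x1_4 = 352; x2_5 = 190; y2_5 = 323; x1_6 = 230; y1_6 = 74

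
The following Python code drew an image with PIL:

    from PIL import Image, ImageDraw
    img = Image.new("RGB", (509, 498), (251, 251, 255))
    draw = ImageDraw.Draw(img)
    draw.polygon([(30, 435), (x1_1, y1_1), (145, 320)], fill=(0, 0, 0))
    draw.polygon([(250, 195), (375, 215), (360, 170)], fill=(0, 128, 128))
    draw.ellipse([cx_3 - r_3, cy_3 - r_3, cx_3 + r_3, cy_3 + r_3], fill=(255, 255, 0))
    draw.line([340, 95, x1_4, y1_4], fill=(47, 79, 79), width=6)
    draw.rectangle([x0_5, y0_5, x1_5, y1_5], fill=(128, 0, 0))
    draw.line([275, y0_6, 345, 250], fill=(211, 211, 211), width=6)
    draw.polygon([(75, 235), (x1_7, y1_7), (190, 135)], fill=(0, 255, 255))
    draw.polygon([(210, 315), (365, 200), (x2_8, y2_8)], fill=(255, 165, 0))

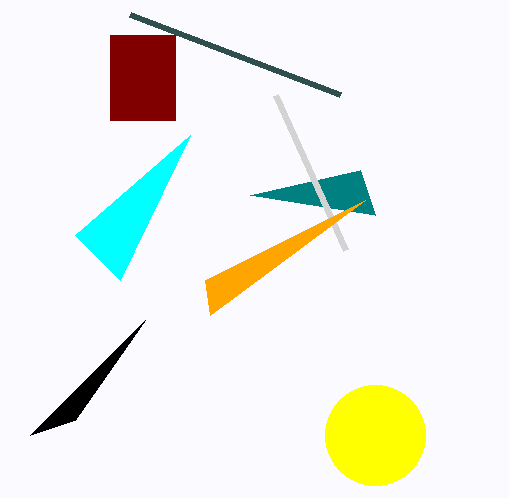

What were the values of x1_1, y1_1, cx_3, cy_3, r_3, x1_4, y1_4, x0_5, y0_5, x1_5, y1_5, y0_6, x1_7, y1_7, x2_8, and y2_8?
x1_1 = 75
y1_1 = 420
cx_3 = 375
cy_3 = 435
r_3 = 50
x1_4 = 130
y1_4 = 15
x0_5 = 110
y0_5 = 35
x1_5 = 175
y1_5 = 120
y0_6 = 95
x1_7 = 120
y1_7 = 280
x2_8 = 205
y2_8 = 280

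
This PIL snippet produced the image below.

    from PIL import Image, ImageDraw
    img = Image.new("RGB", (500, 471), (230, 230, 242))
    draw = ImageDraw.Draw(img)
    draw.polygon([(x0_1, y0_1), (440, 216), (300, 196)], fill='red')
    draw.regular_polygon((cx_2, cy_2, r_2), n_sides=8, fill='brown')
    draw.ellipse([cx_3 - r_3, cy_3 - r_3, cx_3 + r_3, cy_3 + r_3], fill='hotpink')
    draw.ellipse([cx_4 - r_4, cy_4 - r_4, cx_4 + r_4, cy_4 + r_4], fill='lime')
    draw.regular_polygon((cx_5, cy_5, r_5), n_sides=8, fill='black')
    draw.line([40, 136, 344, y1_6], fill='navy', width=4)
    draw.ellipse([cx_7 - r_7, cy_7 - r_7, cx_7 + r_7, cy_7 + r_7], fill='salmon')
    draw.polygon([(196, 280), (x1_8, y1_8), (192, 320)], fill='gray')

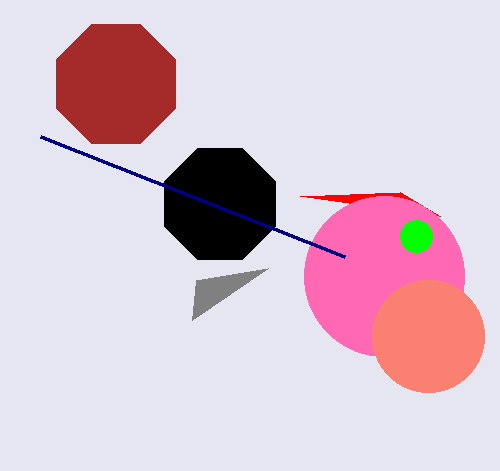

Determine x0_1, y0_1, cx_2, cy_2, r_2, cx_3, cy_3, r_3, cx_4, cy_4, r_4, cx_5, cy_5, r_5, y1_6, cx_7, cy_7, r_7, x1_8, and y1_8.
x0_1 = 400
y0_1 = 192
cx_2 = 116
cy_2 = 84
r_2 = 64
cx_3 = 384
cy_3 = 276
r_3 = 80
cx_4 = 416
cy_4 = 236
r_4 = 16
cx_5 = 220
cy_5 = 204
r_5 = 60
y1_6 = 256
cx_7 = 428
cy_7 = 336
r_7 = 56
x1_8 = 268
y1_8 = 268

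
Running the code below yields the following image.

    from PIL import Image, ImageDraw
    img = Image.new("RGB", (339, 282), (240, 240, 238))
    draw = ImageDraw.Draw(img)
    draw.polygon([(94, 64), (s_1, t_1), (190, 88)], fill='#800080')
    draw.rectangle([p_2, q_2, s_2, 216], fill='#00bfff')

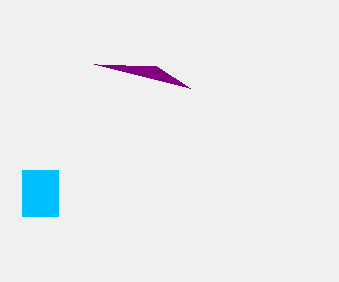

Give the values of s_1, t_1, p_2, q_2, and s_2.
s_1 = 156
t_1 = 66
p_2 = 22
q_2 = 170
s_2 = 58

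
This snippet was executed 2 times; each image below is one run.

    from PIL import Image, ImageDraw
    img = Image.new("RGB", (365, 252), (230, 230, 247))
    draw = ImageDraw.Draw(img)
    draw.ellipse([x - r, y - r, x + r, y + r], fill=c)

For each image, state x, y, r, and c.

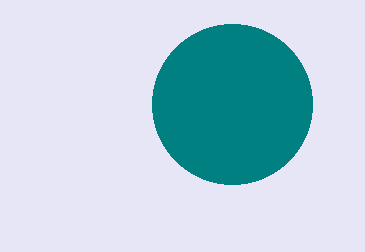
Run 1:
x = 232; y = 104; r = 80; c = 'teal'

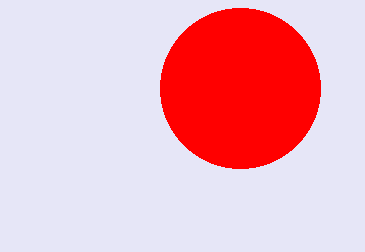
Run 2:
x = 240, y = 88, r = 80, c = 'red'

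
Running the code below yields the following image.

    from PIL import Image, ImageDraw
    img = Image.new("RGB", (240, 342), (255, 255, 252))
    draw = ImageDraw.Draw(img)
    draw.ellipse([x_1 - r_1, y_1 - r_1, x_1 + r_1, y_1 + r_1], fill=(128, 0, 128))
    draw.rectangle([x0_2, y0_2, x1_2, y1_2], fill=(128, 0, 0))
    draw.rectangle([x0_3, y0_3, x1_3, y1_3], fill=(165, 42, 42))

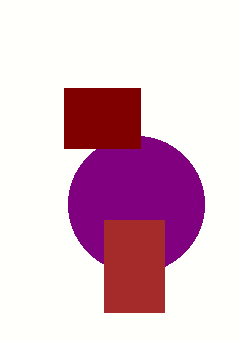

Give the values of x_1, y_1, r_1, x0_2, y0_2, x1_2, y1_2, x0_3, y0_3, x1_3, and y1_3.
x_1 = 136
y_1 = 204
r_1 = 68
x0_2 = 64
y0_2 = 88
x1_2 = 140
y1_2 = 148
x0_3 = 104
y0_3 = 220
x1_3 = 164
y1_3 = 312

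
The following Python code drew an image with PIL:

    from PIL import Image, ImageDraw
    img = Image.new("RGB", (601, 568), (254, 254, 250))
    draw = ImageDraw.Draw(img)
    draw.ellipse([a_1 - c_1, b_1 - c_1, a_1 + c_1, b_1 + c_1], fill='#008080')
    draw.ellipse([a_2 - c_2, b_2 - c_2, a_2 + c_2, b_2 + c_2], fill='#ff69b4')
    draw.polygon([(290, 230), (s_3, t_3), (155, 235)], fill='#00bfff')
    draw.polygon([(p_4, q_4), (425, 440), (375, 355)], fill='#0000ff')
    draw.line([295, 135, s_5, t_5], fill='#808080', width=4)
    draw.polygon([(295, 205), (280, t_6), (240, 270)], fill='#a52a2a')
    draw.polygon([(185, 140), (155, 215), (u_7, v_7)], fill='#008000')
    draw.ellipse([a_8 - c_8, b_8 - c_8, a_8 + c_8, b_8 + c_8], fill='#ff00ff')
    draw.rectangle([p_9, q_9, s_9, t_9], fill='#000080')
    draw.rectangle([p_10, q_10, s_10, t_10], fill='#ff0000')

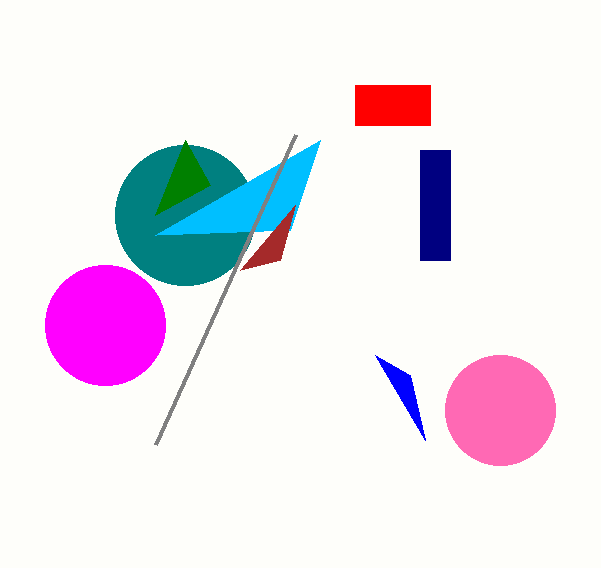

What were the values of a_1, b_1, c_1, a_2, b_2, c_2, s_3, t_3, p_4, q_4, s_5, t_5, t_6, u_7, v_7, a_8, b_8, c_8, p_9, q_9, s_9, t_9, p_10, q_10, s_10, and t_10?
a_1 = 185; b_1 = 215; c_1 = 70; a_2 = 500; b_2 = 410; c_2 = 55; s_3 = 320; t_3 = 140; p_4 = 410; q_4 = 375; s_5 = 155; t_5 = 445; t_6 = 260; u_7 = 210; v_7 = 185; a_8 = 105; b_8 = 325; c_8 = 60; p_9 = 420; q_9 = 150; s_9 = 450; t_9 = 260; p_10 = 355; q_10 = 85; s_10 = 430; t_10 = 125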